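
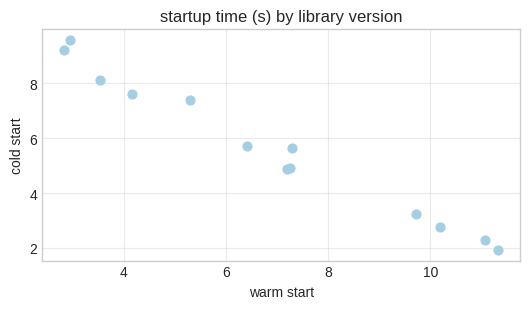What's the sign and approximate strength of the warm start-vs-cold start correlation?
Points are negatively correlated; strong (|r| ≈ 1.0).

negative, strong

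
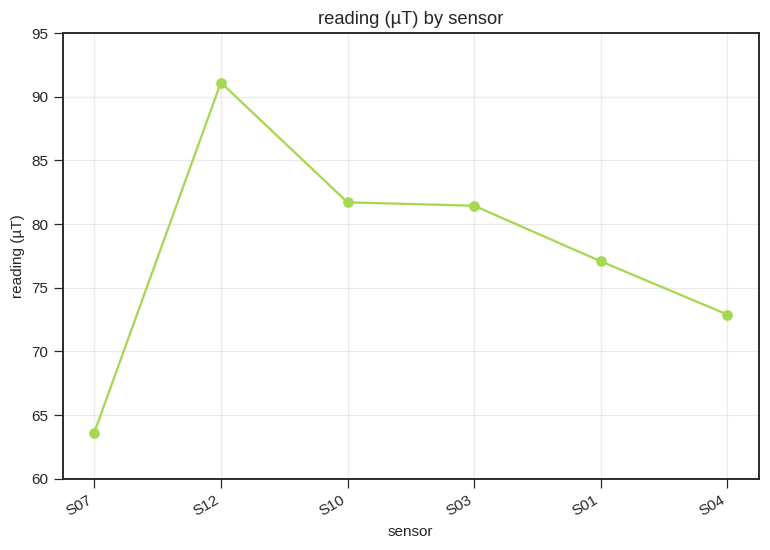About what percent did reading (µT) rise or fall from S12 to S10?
≈ -11.1%

S12 ≈ 90, S10 ≈ 80; (80 − 90) / 90 ≈ -11.1%.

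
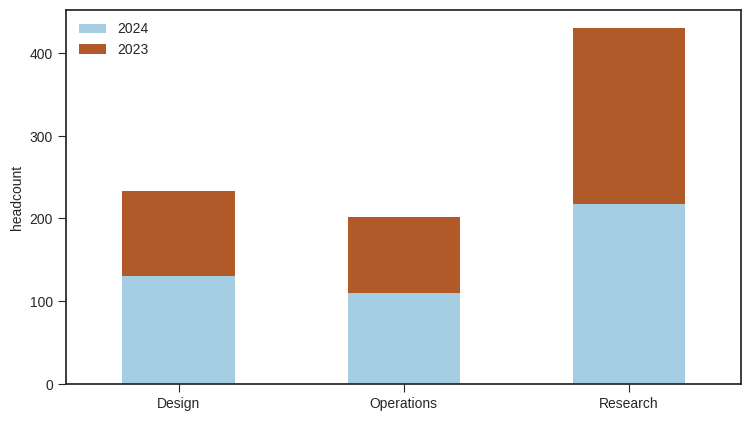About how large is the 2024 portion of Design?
2024 top ≈ 150, bottom ≈ 0; segment ≈ 150.

≈ 150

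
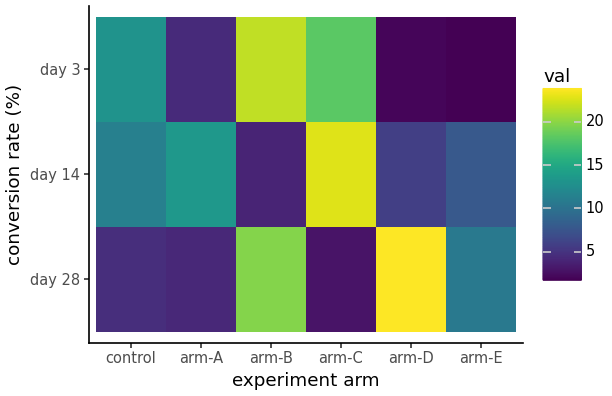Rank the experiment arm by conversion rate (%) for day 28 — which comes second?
arm-B

Top 3 for day 28: arm-D ≈ 24, arm-B ≈ 20, arm-E ≈ 10.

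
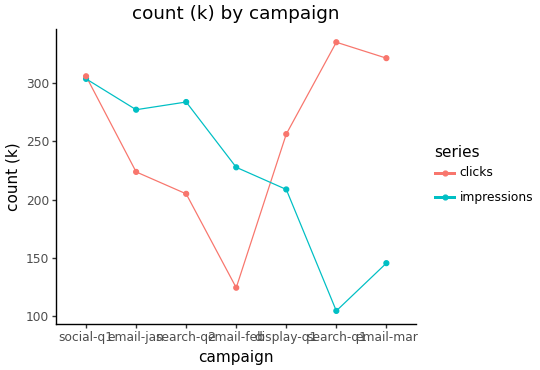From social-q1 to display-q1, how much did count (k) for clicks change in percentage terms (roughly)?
social-q1 ≈ 300, display-q1 ≈ 260; (260 − 300) / 300 ≈ -13.3%.

≈ -13.3%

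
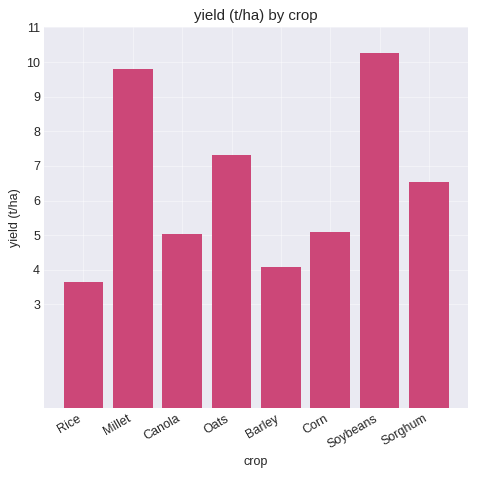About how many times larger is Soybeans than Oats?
≈ 1.43×

Soybeans ≈ 10, Oats ≈ 7; 10/7 ≈ 1.43.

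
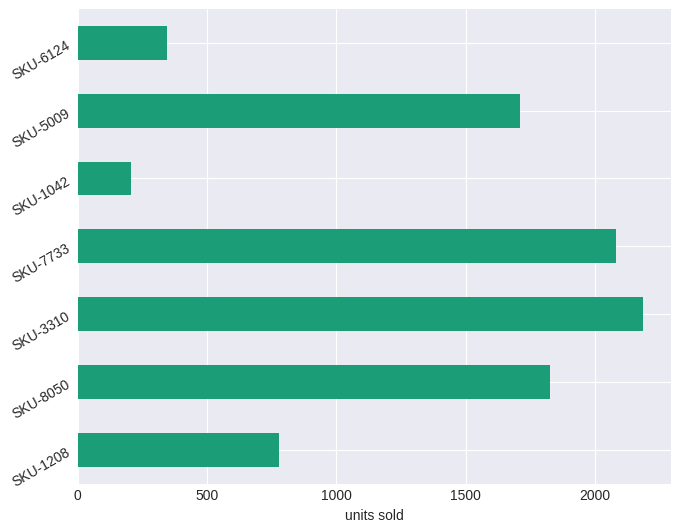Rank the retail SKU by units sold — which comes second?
Top 3: SKU-3310 ≈ 2200, SKU-7733 ≈ 2000, SKU-8050 ≈ 1800.

SKU-7733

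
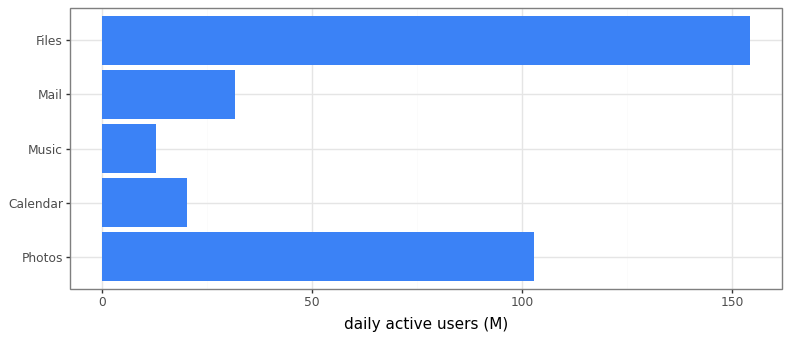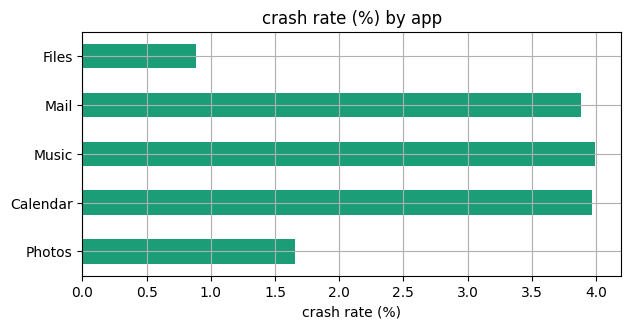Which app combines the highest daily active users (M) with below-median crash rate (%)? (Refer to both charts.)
Chart 2 median crash rate (%) ≈ 4; below-median apps: Photos, Files. Among those, Files has the highest daily active users (M) (≈ 160).

Files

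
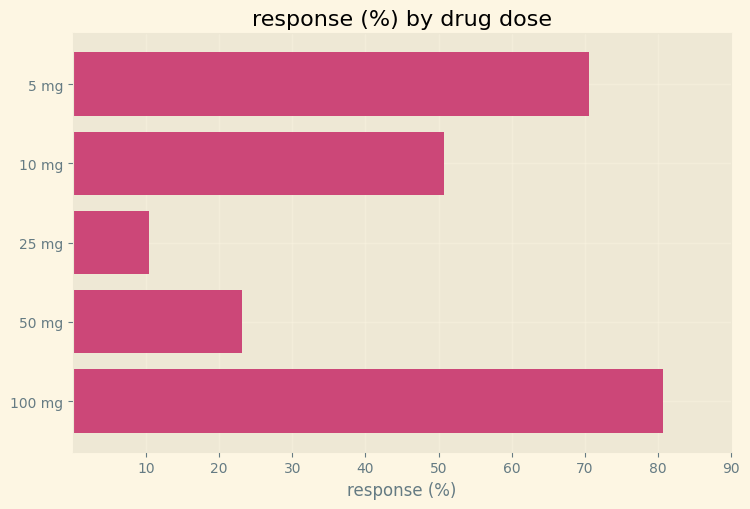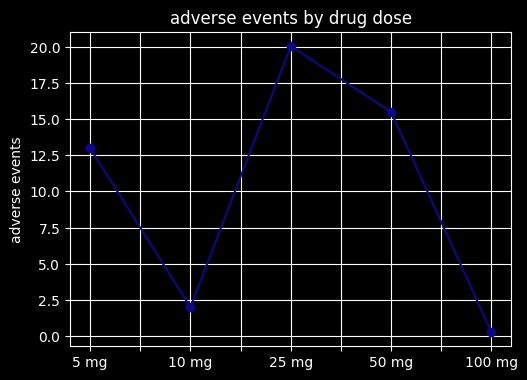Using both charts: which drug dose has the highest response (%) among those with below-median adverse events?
Chart 2 median adverse events ≈ 12; below-median drug doses: 10 mg, 100 mg. Among those, 100 mg has the highest response (%) (≈ 80).

100 mg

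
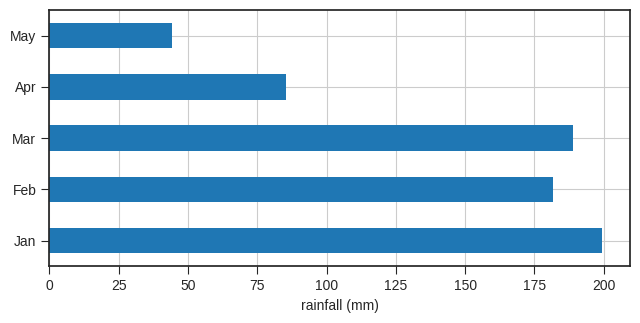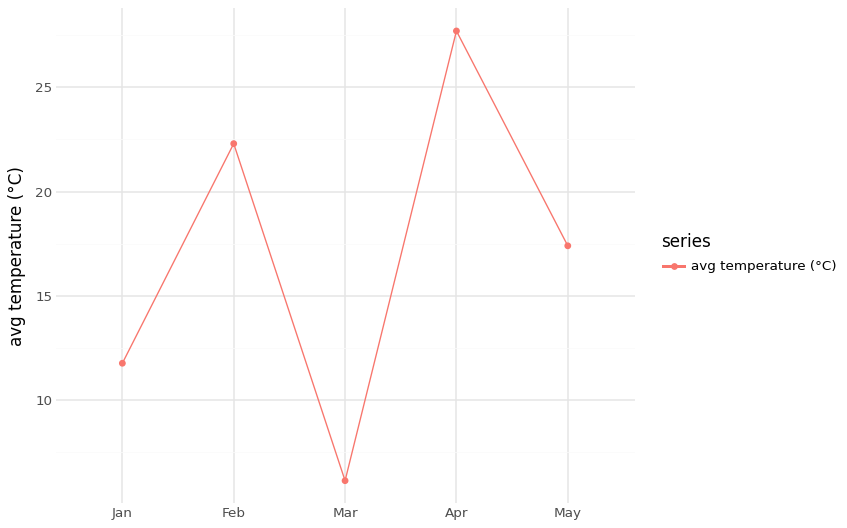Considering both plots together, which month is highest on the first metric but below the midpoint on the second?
Chart 2 median avg temperature (°C) ≈ 15; below-median months: Jan, Mar. Among those, Jan has the highest rainfall (mm) (≈ 200).

Jan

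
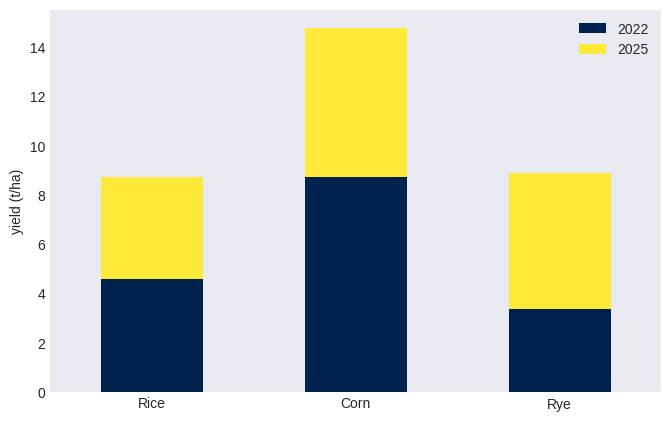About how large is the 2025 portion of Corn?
≈ 6

2025 top ≈ 14, bottom ≈ 8; segment ≈ 6.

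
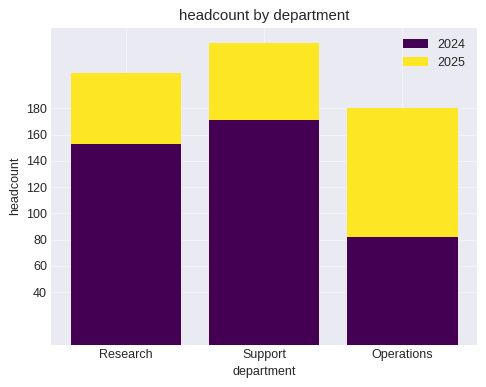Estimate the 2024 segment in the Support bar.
≈ 180

2024 top ≈ 180, bottom ≈ 0; segment ≈ 180.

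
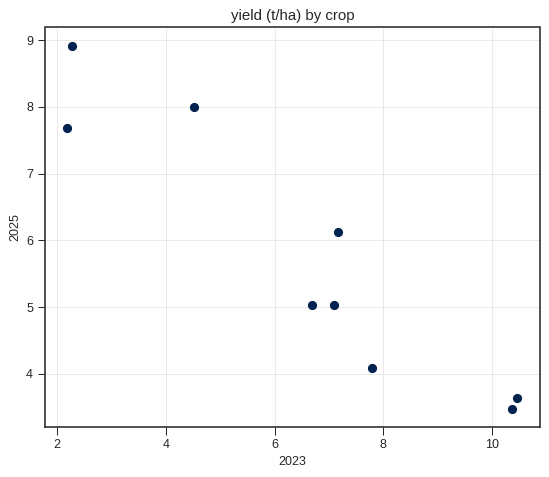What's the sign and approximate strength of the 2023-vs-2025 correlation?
negative, strong

Points are negatively correlated; strong (|r| ≈ 0.9).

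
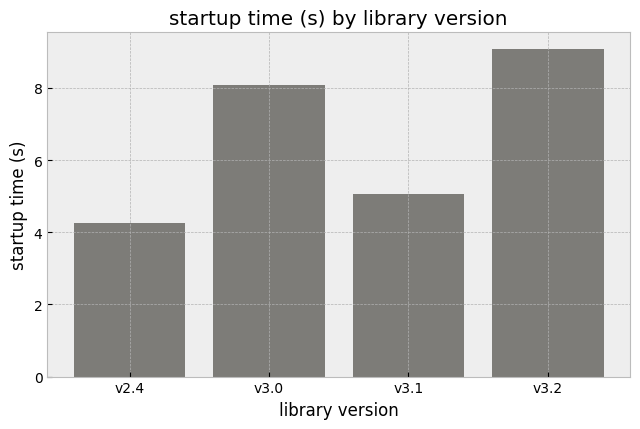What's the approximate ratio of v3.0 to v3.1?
≈ 1.6×

v3.0 ≈ 8, v3.1 ≈ 5; 8/5 ≈ 1.6.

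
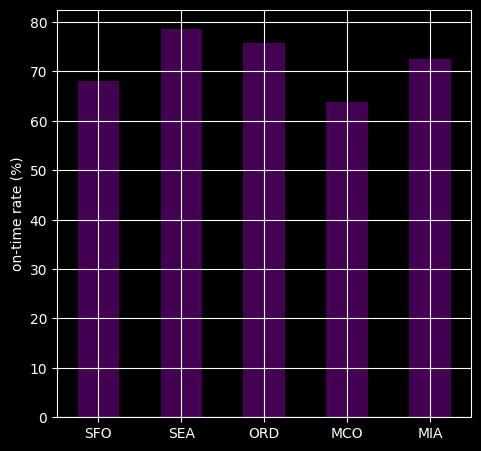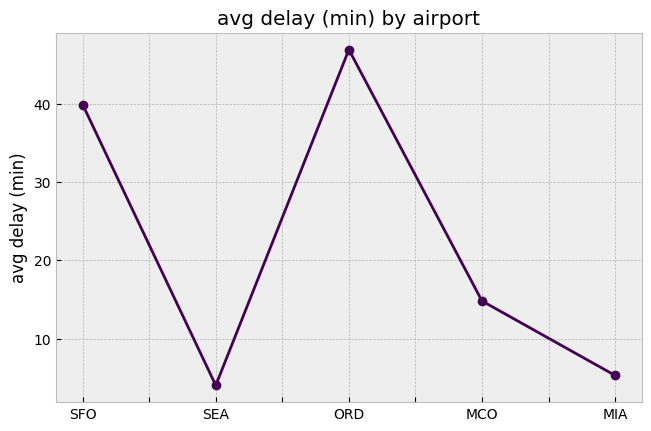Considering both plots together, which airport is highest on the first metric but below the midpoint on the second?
Chart 2 median avg delay (min) ≈ 15; below-median airports: SEA, MIA. Among those, SEA has the highest on-time rate (%) (≈ 80).

SEA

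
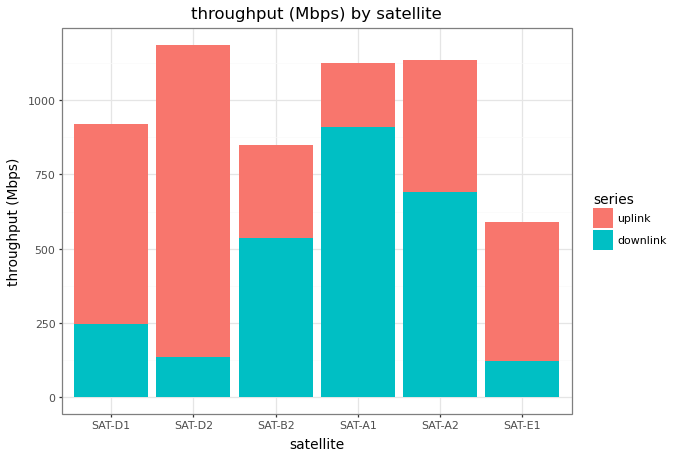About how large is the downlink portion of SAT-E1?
downlink top ≈ 100, bottom ≈ 0; segment ≈ 100.

≈ 100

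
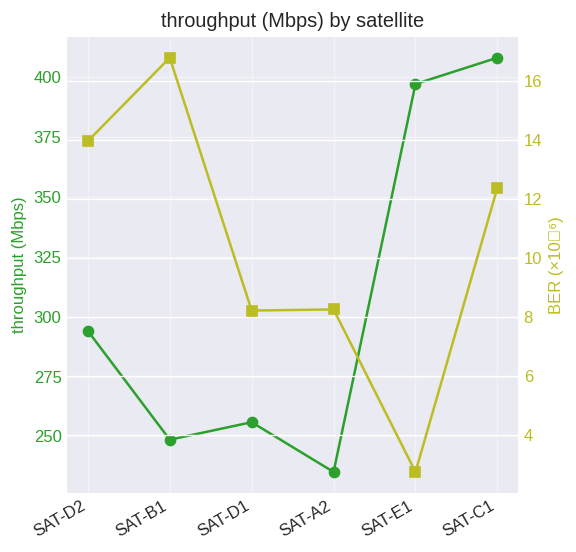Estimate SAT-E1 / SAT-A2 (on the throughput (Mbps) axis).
SAT-E1 ≈ 400, SAT-A2 ≈ 240; 400/240 ≈ 1.67.

≈ 1.67×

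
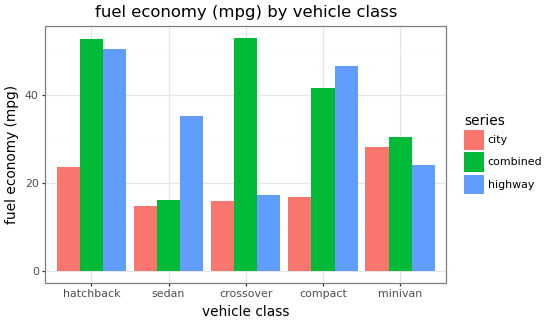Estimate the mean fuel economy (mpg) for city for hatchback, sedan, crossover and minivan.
≈ 21

(25 + 15 + 15 + 30) / 4 ≈ 21.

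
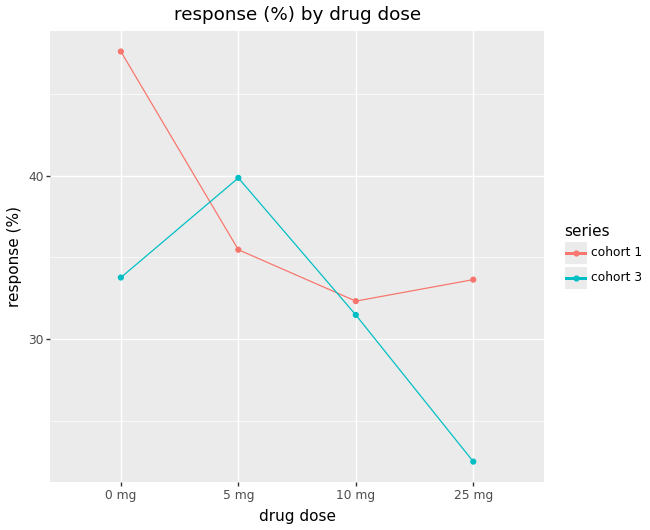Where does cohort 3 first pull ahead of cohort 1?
0 mg: cohort 3 ≈ 35 vs cohort 1 ≈ 50 (not yet); 5 mg: cohort 3 ≈ 40 vs cohort 1 ≈ 35 (first crossover).

5 mg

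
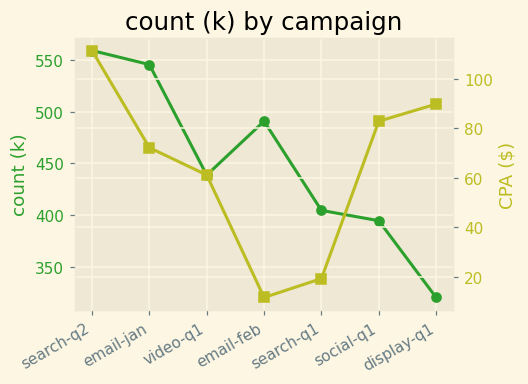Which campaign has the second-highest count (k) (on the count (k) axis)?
Top 3 (on the count (k) axis): search-q2 ≈ 560, email-jan ≈ 540, email-feb ≈ 500.

email-jan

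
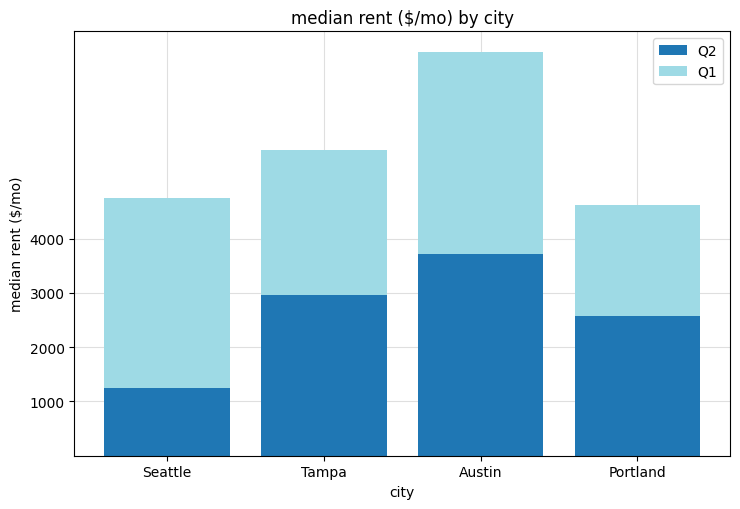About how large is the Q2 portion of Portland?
Q2 top ≈ 3000, bottom ≈ 0; segment ≈ 3000.

≈ 3000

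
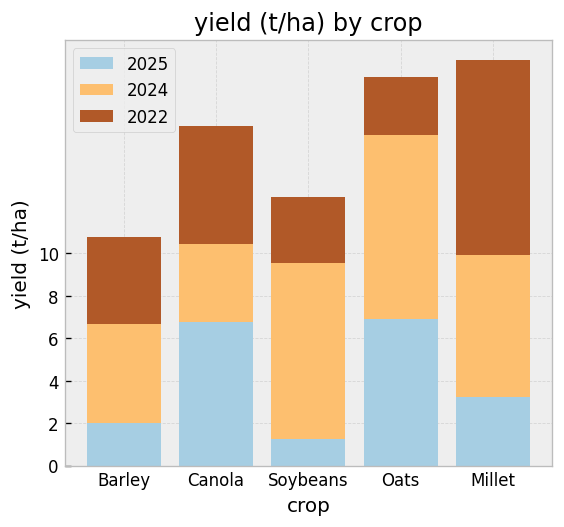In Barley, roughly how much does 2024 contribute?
≈ 4

2024 top ≈ 6, bottom ≈ 2; segment ≈ 4.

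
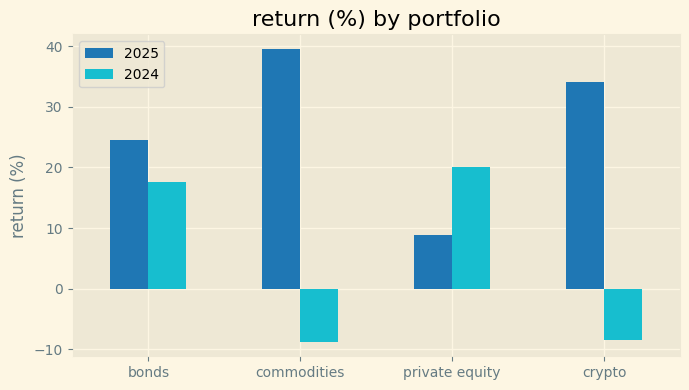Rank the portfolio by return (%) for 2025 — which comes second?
crypto

Top 3 for 2025: commodities ≈ 40, crypto ≈ 35, bonds ≈ 25.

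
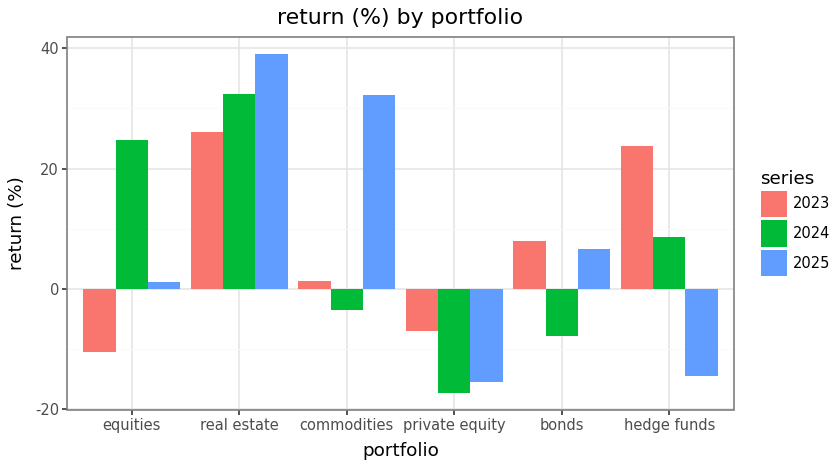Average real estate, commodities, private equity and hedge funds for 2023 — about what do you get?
≈ 11

(25 + 0 + -5 + 25) / 4 ≈ 11.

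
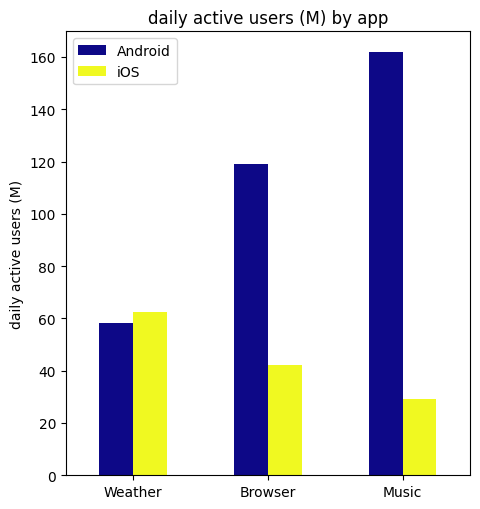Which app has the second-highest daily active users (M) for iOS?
Top 3 for iOS: Weather ≈ 60, Browser ≈ 40, Music ≈ 20.

Browser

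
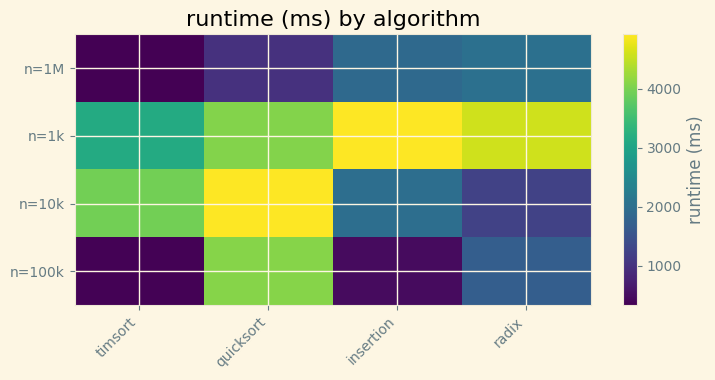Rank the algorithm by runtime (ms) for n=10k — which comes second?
timsort

Top 3 for n=10k: quicksort ≈ 5000, timsort ≈ 4000, insertion ≈ 2000.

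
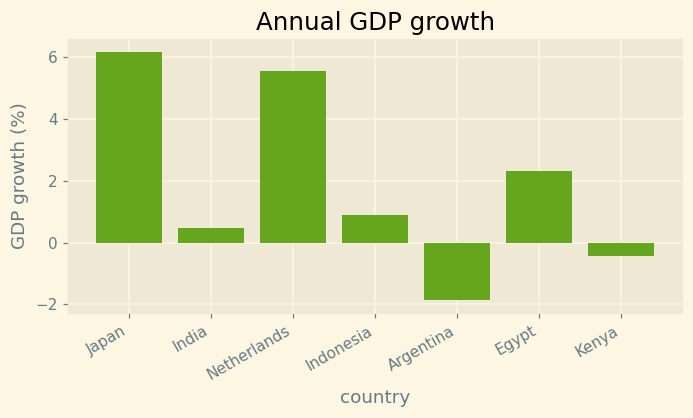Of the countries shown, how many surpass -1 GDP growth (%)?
Above -1: Japan, India, Netherlands, Indonesia, Egypt, Kenya.

6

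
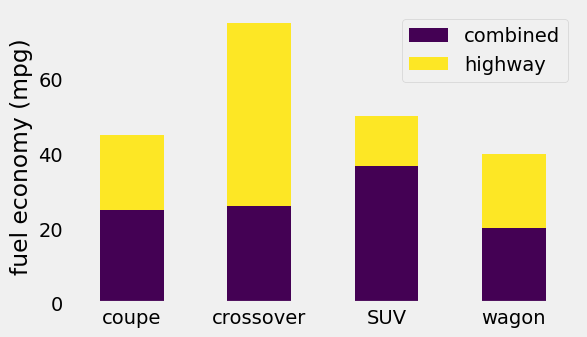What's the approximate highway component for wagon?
highway top ≈ 40, bottom ≈ 20; segment ≈ 20.

≈ 20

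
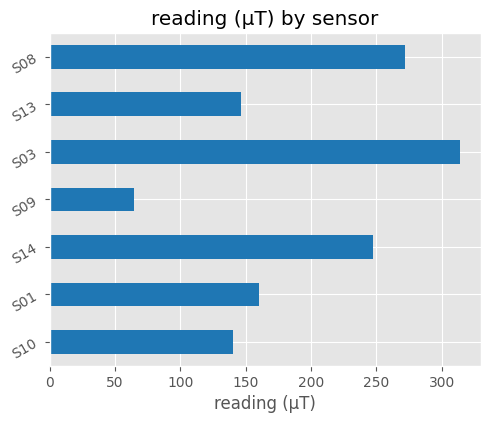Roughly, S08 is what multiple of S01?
S08 ≈ 250, S01 ≈ 150; 250/150 ≈ 1.67.

≈ 1.67×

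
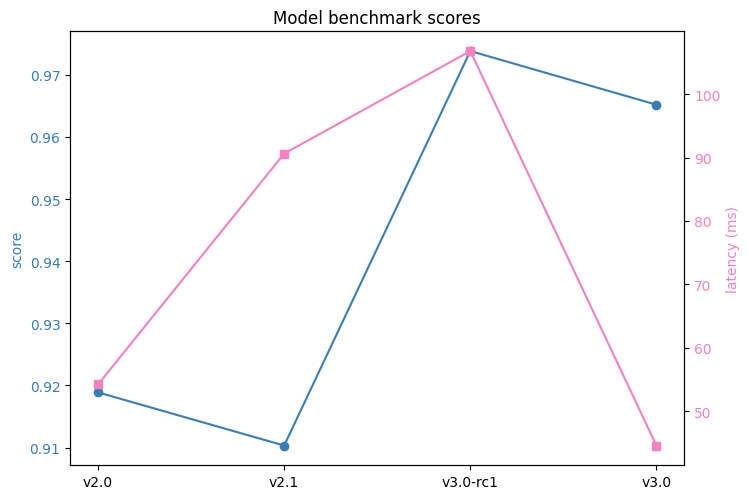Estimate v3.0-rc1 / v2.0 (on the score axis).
≈ 1.05×

v3.0-rc1 ≈ 0.97, v2.0 ≈ 0.92; 0.97/0.92 ≈ 1.05.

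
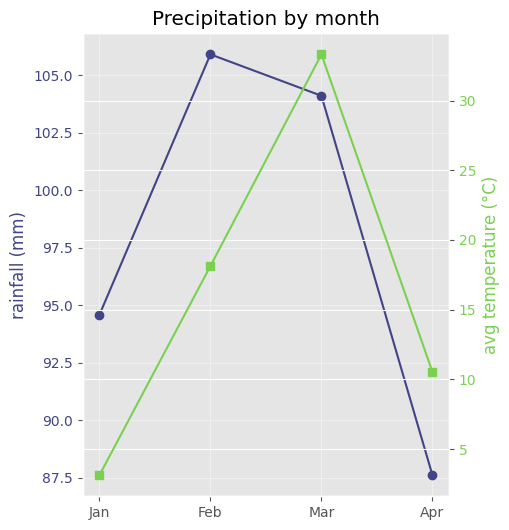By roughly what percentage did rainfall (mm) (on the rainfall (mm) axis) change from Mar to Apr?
≈ -15.4%

Mar ≈ 104, Apr ≈ 88; (88 − 104) / 104 ≈ -15.4%.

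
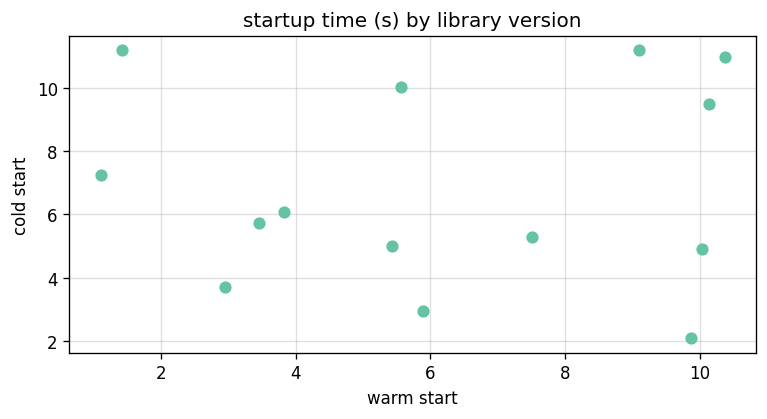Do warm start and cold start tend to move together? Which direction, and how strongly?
no clear correlation

Points are roughly uncorrelated; weak (|r| ≈ 0.0).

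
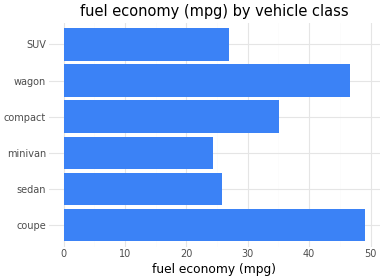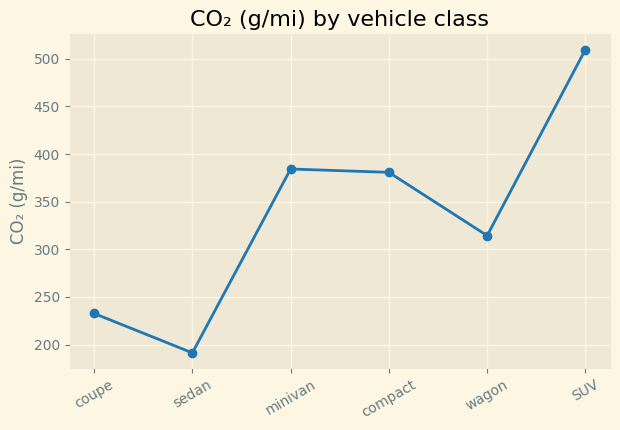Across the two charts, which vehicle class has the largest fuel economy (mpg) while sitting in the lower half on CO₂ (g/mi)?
Chart 2 median CO₂ (g/mi) ≈ 350; below-median vehicle classes: coupe, sedan, wagon. Among those, coupe has the highest fuel economy (mpg) (≈ 50).

coupe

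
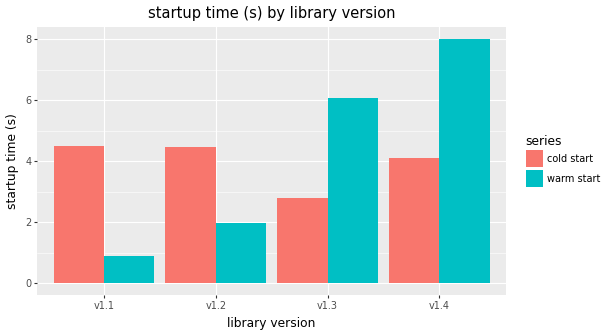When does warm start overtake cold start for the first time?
v1.2: warm start ≈ 2 vs cold start ≈ 4 (not yet); v1.3: warm start ≈ 6 vs cold start ≈ 3 (first crossover).

v1.3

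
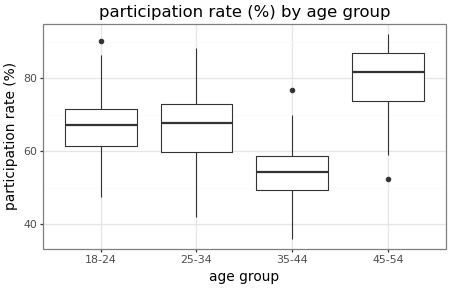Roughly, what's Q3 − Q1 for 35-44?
Q3 ≈ 58, Q1 ≈ 50; IQR ≈ 8.

≈ 8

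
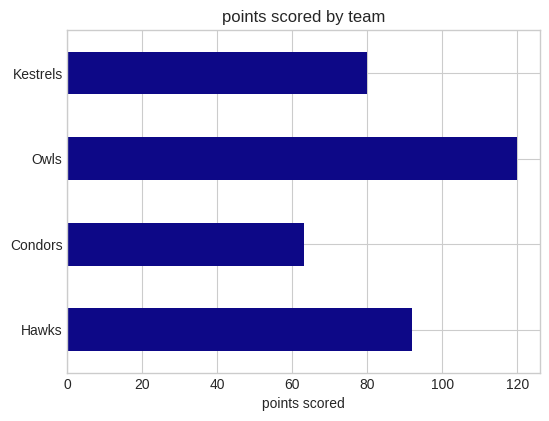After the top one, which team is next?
Hawks

Top 3: Owls ≈ 120, Hawks ≈ 90, Kestrels ≈ 80.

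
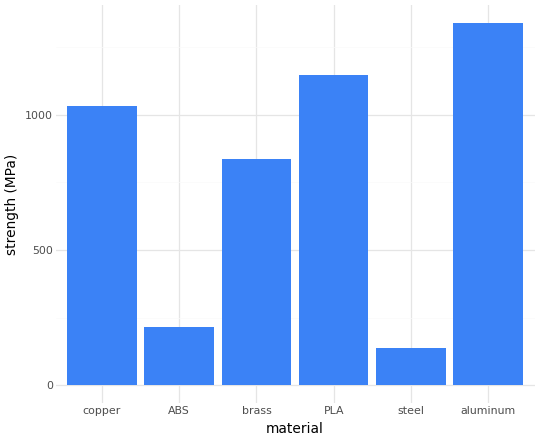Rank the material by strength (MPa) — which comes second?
PLA

Top 3: aluminum ≈ 1400, PLA ≈ 1200, copper ≈ 1000.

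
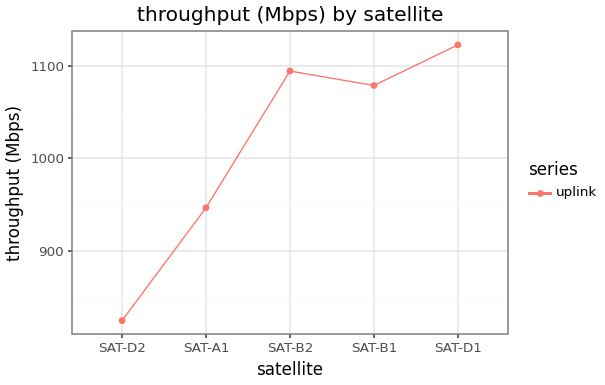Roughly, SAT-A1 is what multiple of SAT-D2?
≈ 1.15×

SAT-A1 ≈ 950, SAT-D2 ≈ 825; 950/825 ≈ 1.15.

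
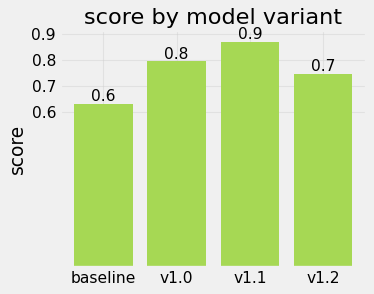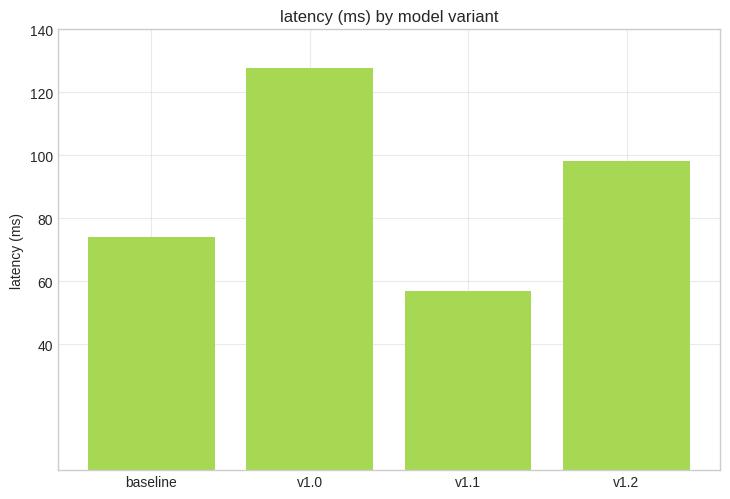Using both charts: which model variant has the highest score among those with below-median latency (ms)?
v1.1

Chart 2 median latency (ms) ≈ 80; below-median model variants: baseline, v1.1. Among those, v1.1 has the highest score (≈ 0.9).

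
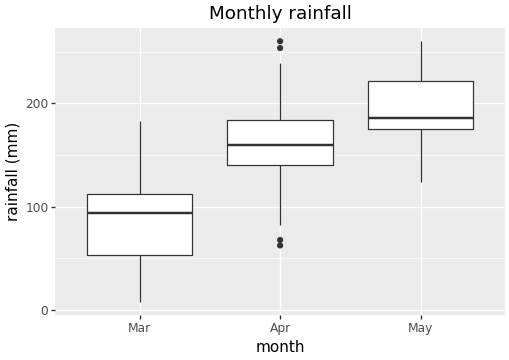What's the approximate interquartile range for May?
Q3 ≈ 220, Q1 ≈ 170; IQR ≈ 50.

≈ 50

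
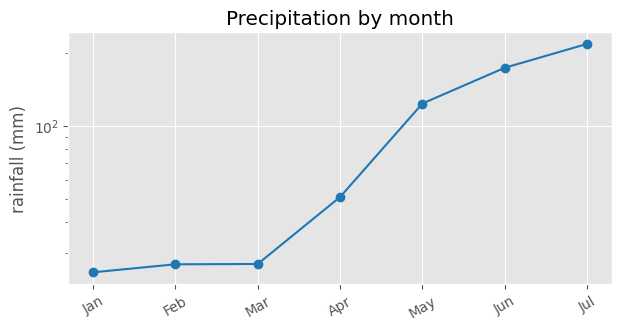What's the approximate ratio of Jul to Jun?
≈ 1.22×

Jul ≈ 220, Jun ≈ 180; 220/180 ≈ 1.22.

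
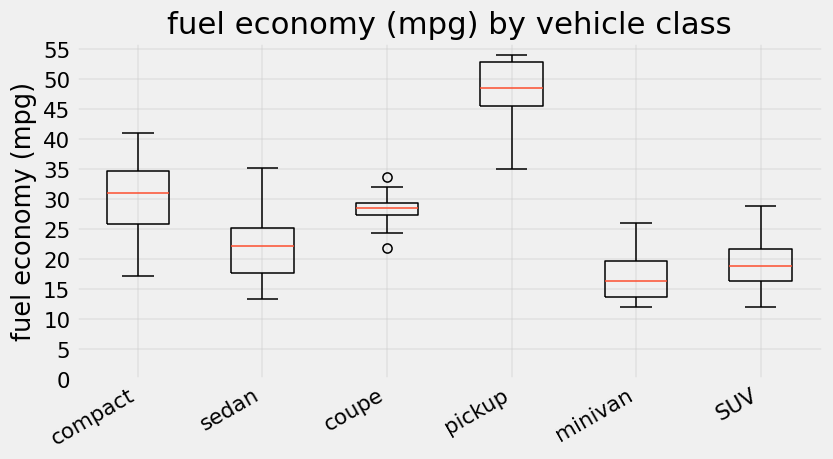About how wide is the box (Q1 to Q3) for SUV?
Q3 ≈ 20, Q1 ≈ 15; IQR ≈ 5.

≈ 5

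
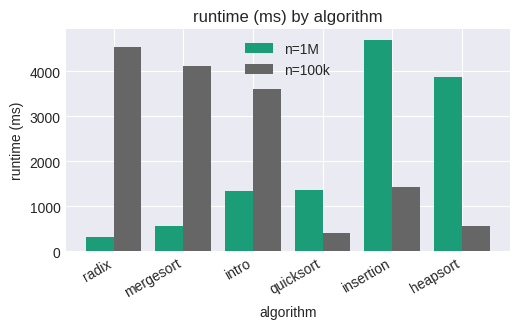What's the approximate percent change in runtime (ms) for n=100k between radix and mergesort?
≈ -11.1%

radix ≈ 4500, mergesort ≈ 4000; (4000 − 4500) / 4500 ≈ -11.1%.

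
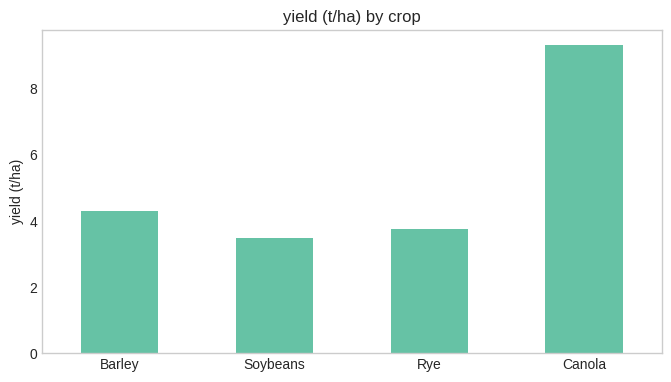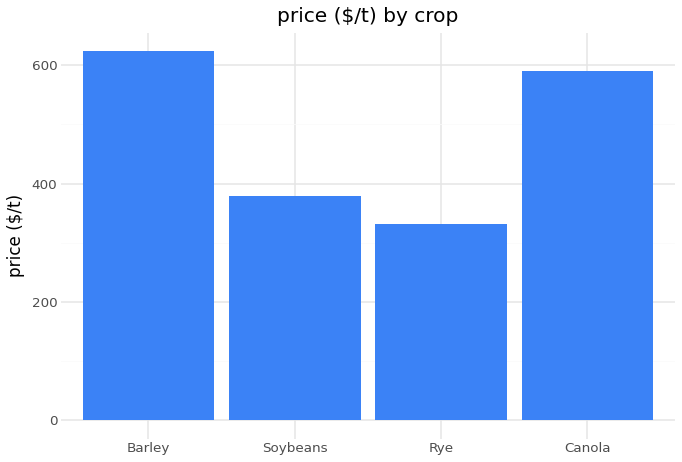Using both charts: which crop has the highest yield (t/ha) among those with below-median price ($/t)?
Rye

Chart 2 median price ($/t) ≈ 500; below-median crops: Soybeans, Rye. Among those, Rye has the highest yield (t/ha) (≈ 4).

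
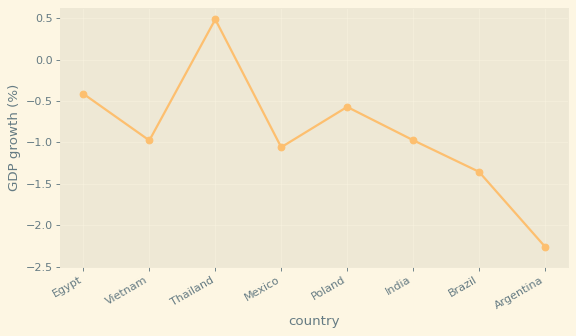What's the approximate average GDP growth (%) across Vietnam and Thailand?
(-1.0 + 0.5) / 2 ≈ -0.25.

≈ -0.25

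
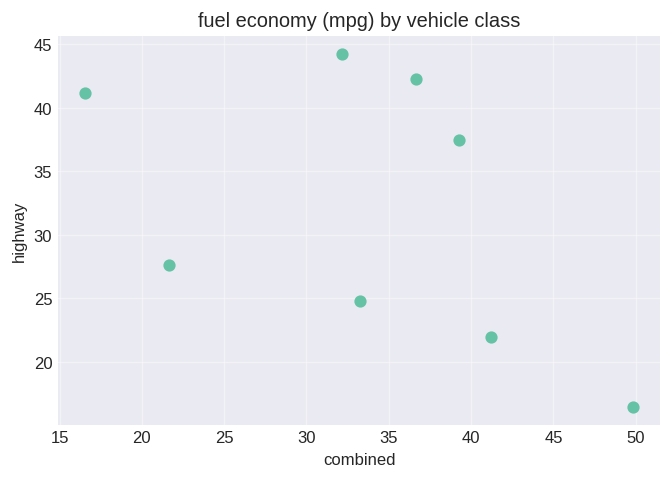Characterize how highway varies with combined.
Points are negatively correlated; moderate (|r| ≈ 0.5).

negative, moderate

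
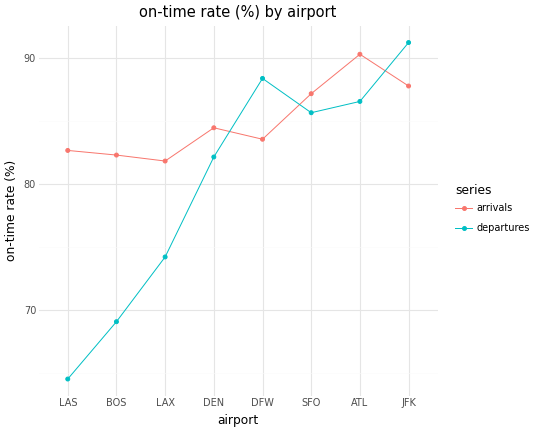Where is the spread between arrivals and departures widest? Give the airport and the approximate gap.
LAS, ≈ 20 %

LAS: arrivals ≈ 85, departures ≈ 65 → gap ≈ 20. Next-largest (BOS) is only ≈ 10.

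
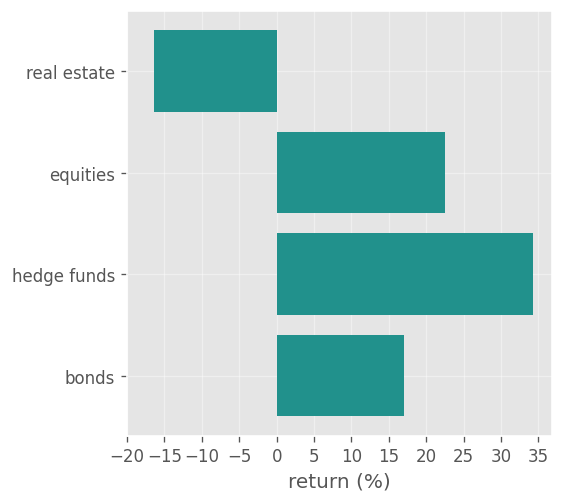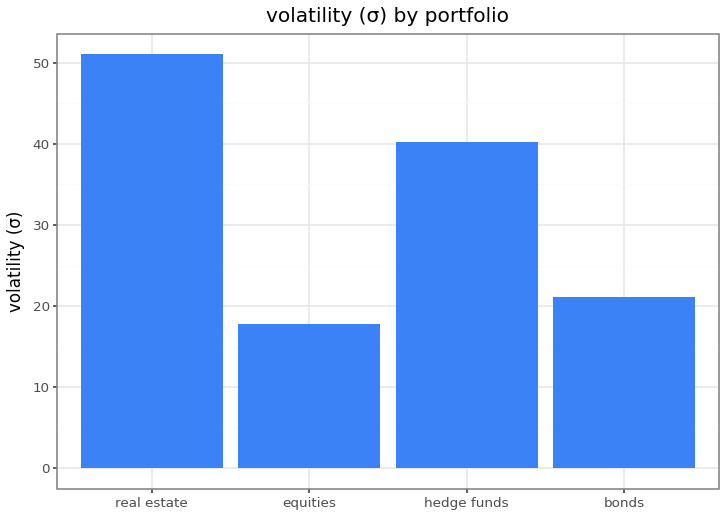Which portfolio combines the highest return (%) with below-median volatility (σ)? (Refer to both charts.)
Chart 2 median volatility (σ) ≈ 30; below-median portfolios: equities, bonds. Among those, equities has the highest return (%) (≈ 25).

equities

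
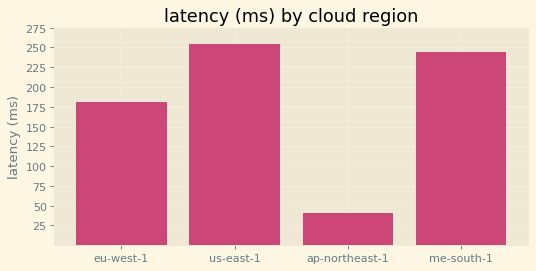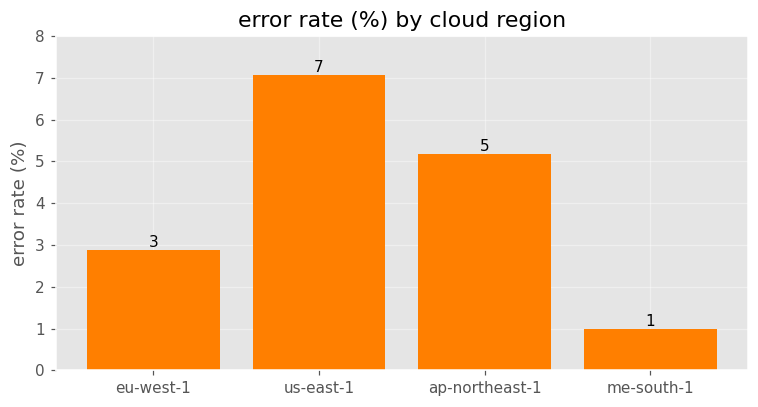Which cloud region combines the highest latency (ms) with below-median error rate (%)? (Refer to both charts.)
Chart 2 median error rate (%) ≈ 4; below-median cloud regions: eu-west-1, me-south-1. Among those, me-south-1 has the highest latency (ms) (≈ 250).

me-south-1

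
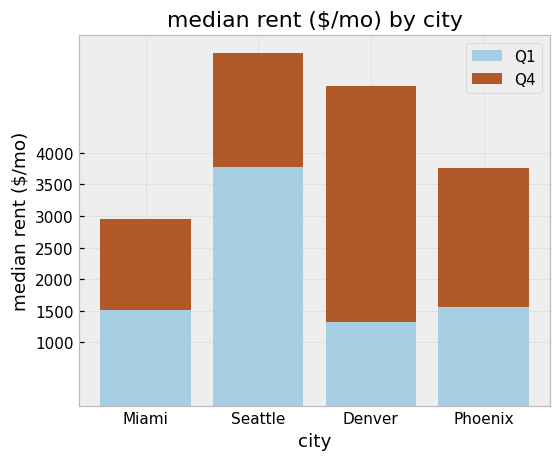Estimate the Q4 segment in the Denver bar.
≈ 3500

Q4 top ≈ 5000, bottom ≈ 1500; segment ≈ 3500.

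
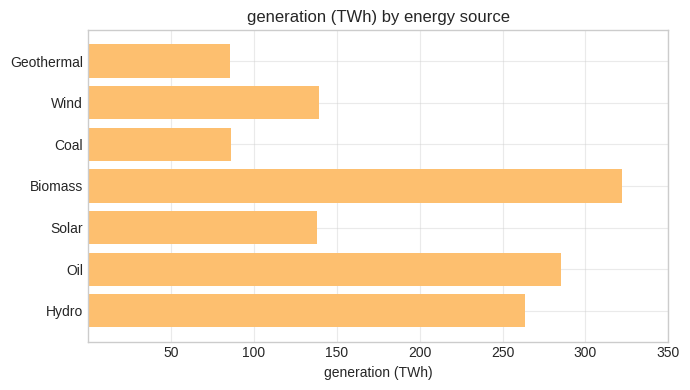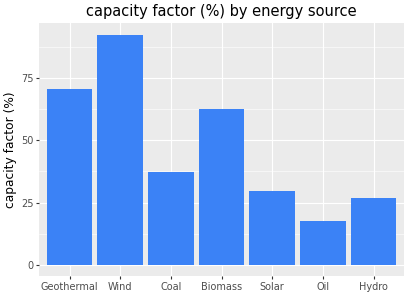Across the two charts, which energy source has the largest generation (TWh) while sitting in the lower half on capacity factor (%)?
Chart 2 median capacity factor (%) ≈ 40; below-median energy sources: Solar, Oil, Hydro. Among those, Oil has the highest generation (TWh) (≈ 300).

Oil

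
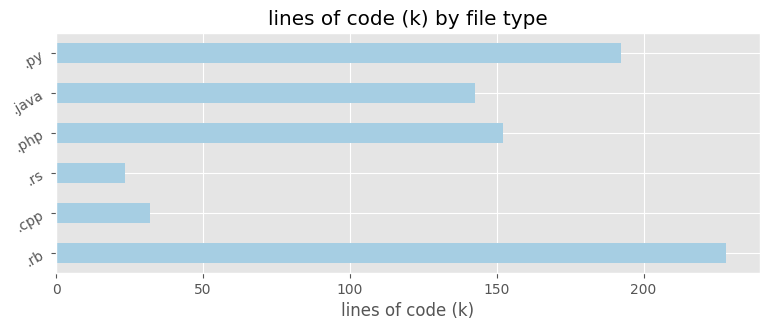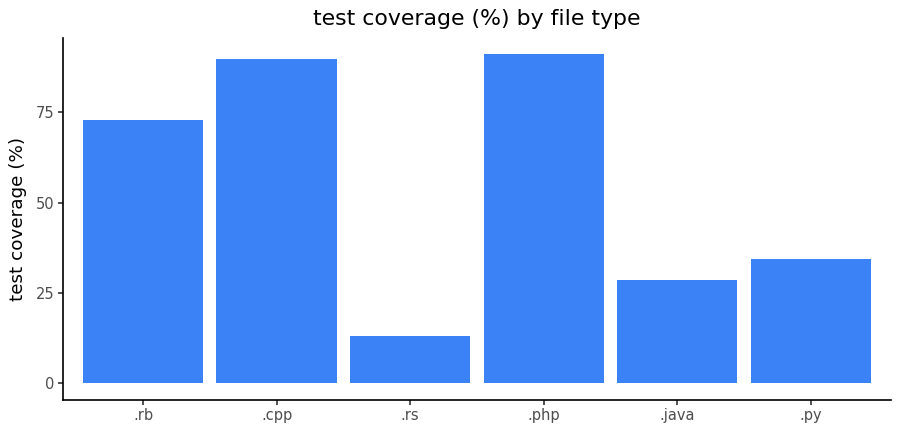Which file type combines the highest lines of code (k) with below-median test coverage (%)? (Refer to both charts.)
.py

Chart 2 median test coverage (%) ≈ 50; below-median file types: .rs, .java, .py. Among those, .py has the highest lines of code (k) (≈ 200).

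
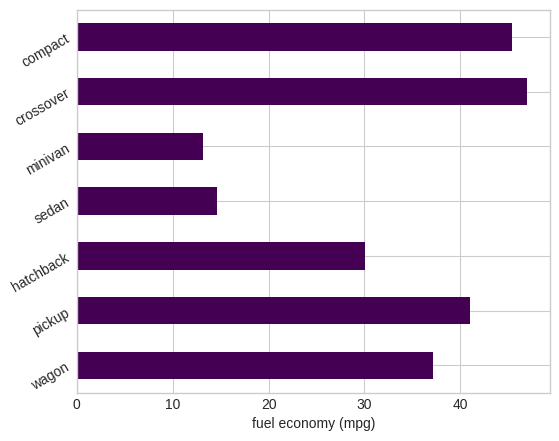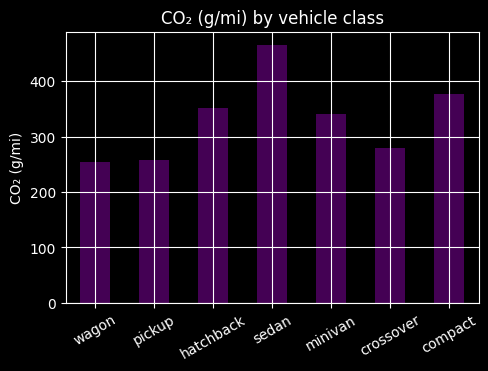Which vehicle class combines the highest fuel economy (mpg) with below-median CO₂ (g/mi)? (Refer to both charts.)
Chart 2 median CO₂ (g/mi) ≈ 350; below-median vehicle classes: wagon, pickup, crossover. Among those, crossover has the highest fuel economy (mpg) (≈ 45).

crossover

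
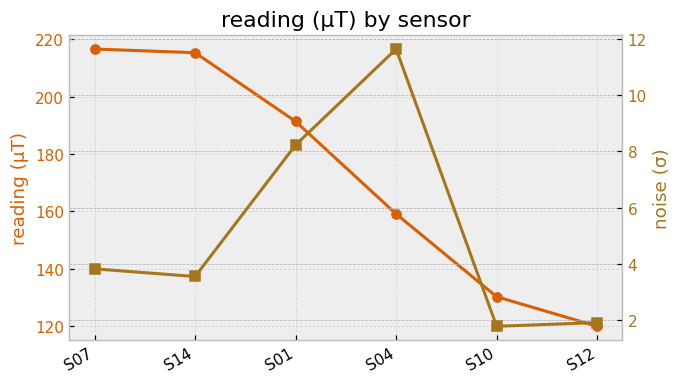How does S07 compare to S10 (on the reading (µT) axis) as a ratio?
S07 ≈ 220, S10 ≈ 130; 220/130 ≈ 1.69.

≈ 1.69×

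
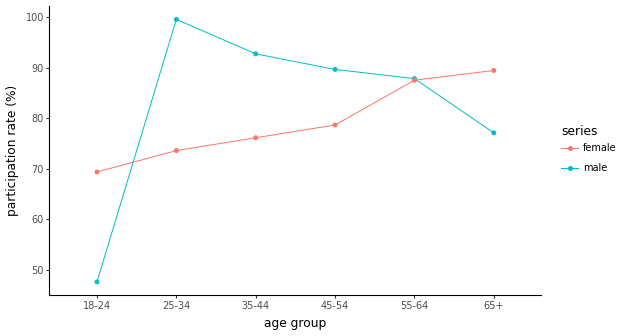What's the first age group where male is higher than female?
18-24: male ≈ 50 vs female ≈ 70 (not yet); 25-34: male ≈ 100 vs female ≈ 75 (first crossover).

25-34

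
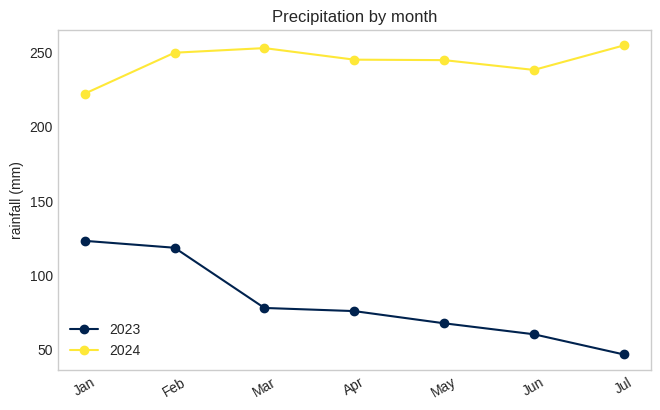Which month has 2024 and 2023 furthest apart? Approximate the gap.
Jul: 2024 ≈ 260, 2023 ≈ 40 → gap ≈ 220. Next-largest (Jun) is only ≈ 180.

Jul, ≈ 220 mm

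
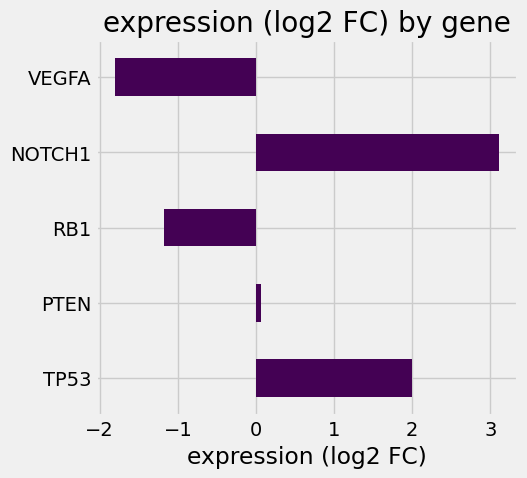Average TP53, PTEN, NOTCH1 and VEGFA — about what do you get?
≈ 0.75

(2.0 + 0.0 + 3.0 + -2.0) / 4 ≈ 0.75.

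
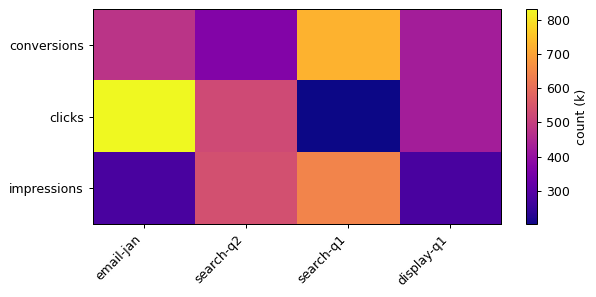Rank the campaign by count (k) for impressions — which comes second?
Top 3 for impressions: search-q1 ≈ 600, search-q2 ≈ 500, email-jan ≈ 300.

search-q2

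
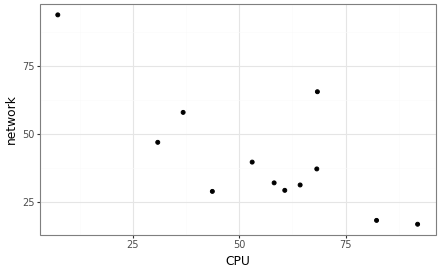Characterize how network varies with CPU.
Points are negatively correlated; strong (|r| ≈ 0.8).

negative, strong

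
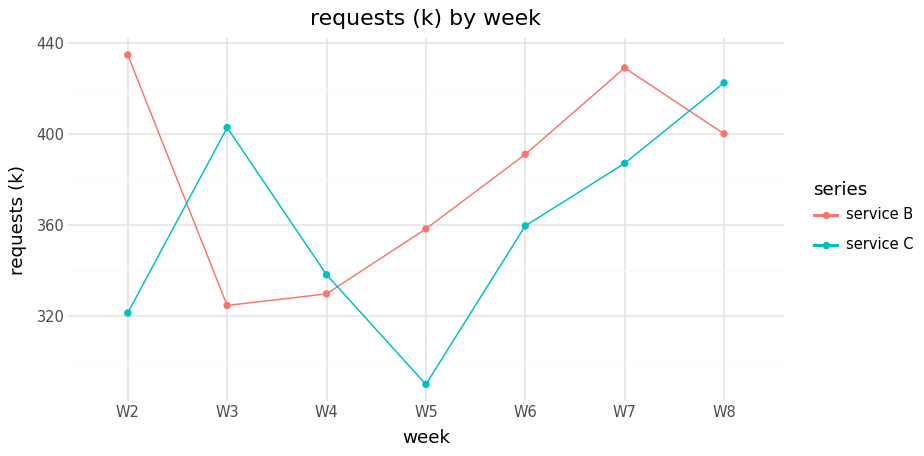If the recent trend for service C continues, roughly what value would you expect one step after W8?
Last three: 360, 380, 420 → slope ≈ 30/step → next ≈ 450.

≈ 450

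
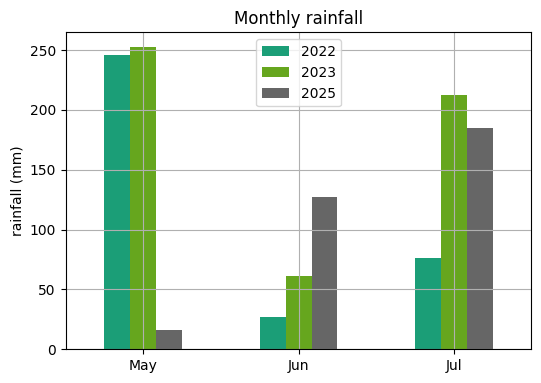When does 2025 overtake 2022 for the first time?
Jun

May: 2025 ≈ 25 vs 2022 ≈ 250 (not yet); Jun: 2025 ≈ 125 vs 2022 ≈ 25 (first crossover).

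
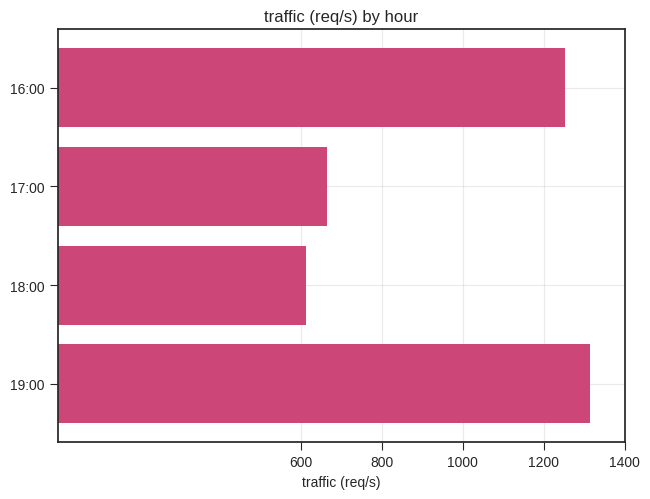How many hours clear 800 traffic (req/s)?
Above 800: 16:00, 19:00.

2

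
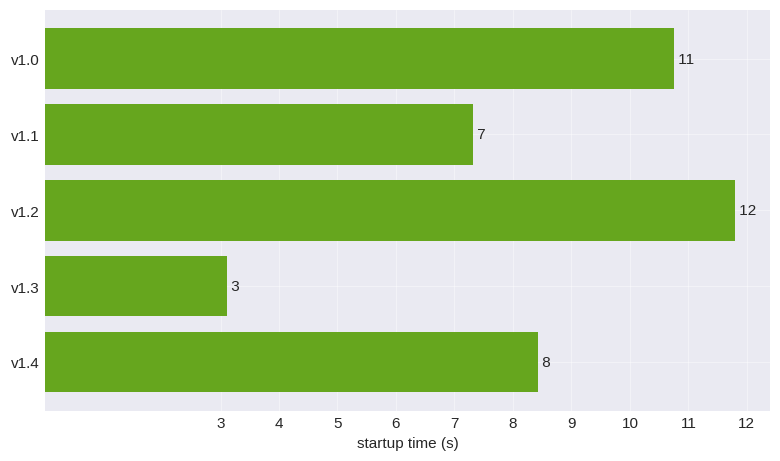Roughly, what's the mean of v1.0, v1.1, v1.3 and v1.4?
(11 + 7 + 3 + 8) / 4 ≈ 7.

≈ 7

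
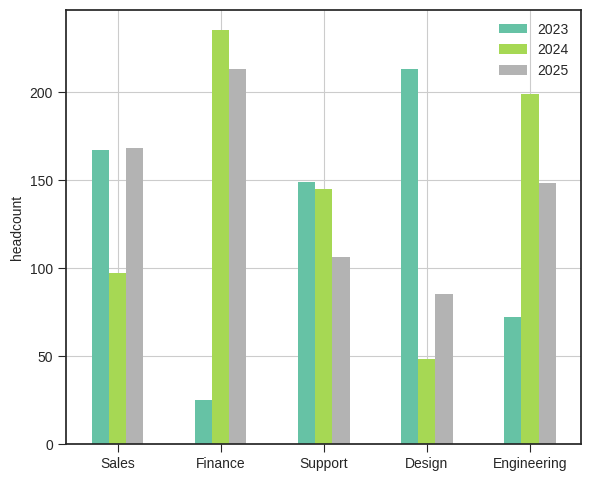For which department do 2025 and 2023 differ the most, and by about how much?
Finance, ≈ 200

Finance: 2025 ≈ 220, 2023 ≈ 20 → gap ≈ 200. Next-largest (Design) is only ≈ 140.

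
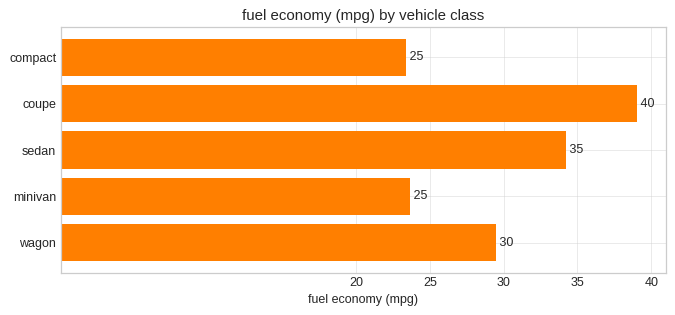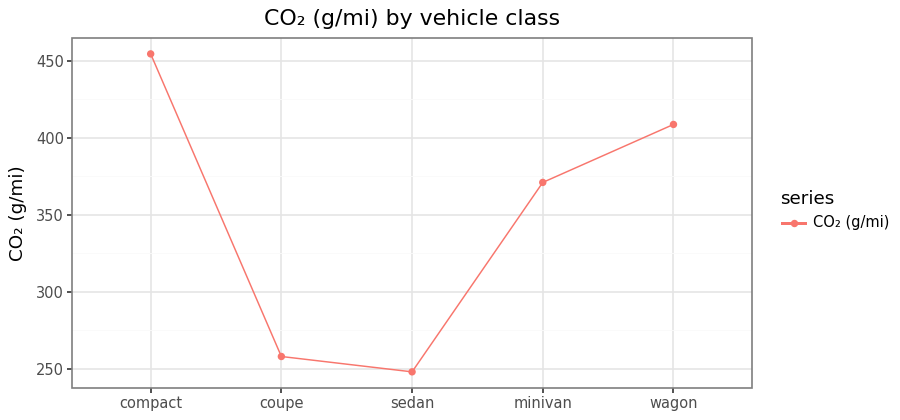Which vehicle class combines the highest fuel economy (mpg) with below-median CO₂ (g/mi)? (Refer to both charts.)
coupe

Chart 2 median CO₂ (g/mi) ≈ 350; below-median vehicle classes: coupe, sedan. Among those, coupe has the highest fuel economy (mpg) (≈ 40).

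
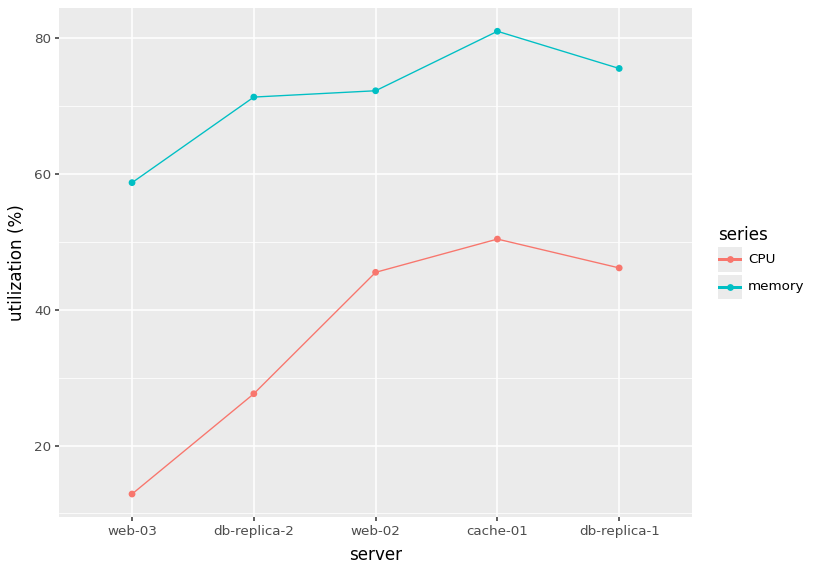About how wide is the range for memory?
≈ 20

Max cache-01 ≈ 80, min web-03 ≈ 60; range ≈ 20.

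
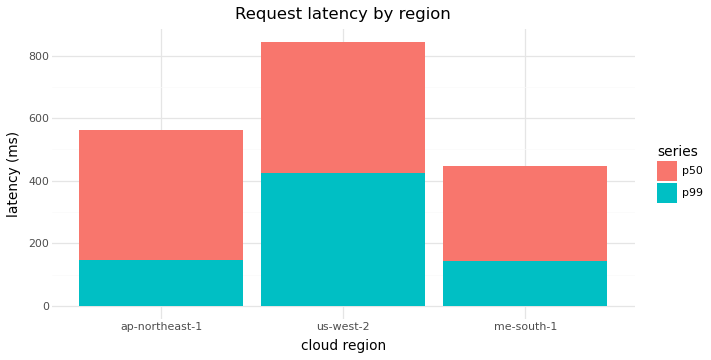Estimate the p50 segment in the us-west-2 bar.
≈ 400

p50 top ≈ 800, bottom ≈ 400; segment ≈ 400.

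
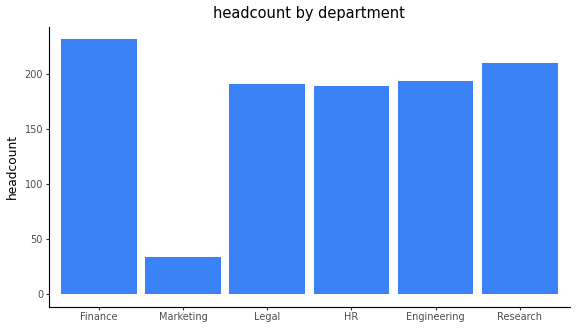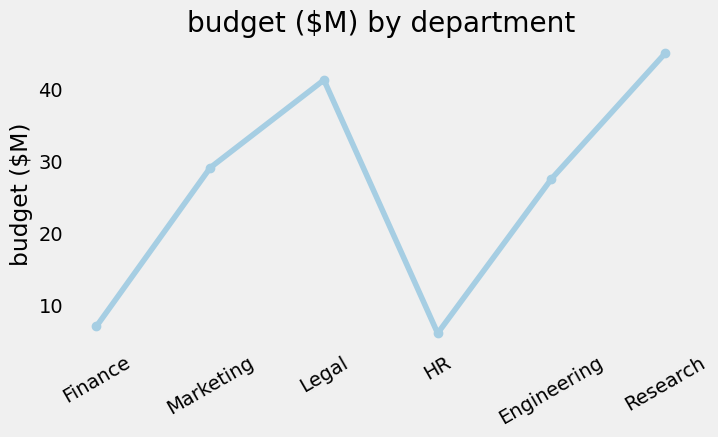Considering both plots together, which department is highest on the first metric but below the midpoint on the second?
Finance

Chart 2 median budget ($M) ≈ 30; below-median departments: Finance, HR, Engineering. Among those, Finance has the highest headcount (≈ 225).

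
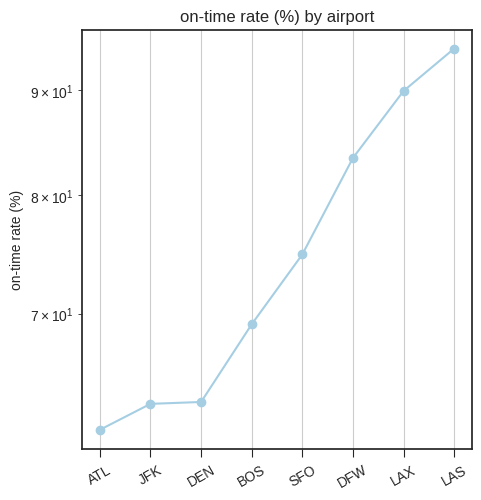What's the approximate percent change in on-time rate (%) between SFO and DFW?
≈ +13.3%

SFO ≈ 75, DFW ≈ 85; (85 − 75) / 75 ≈ +13.3%.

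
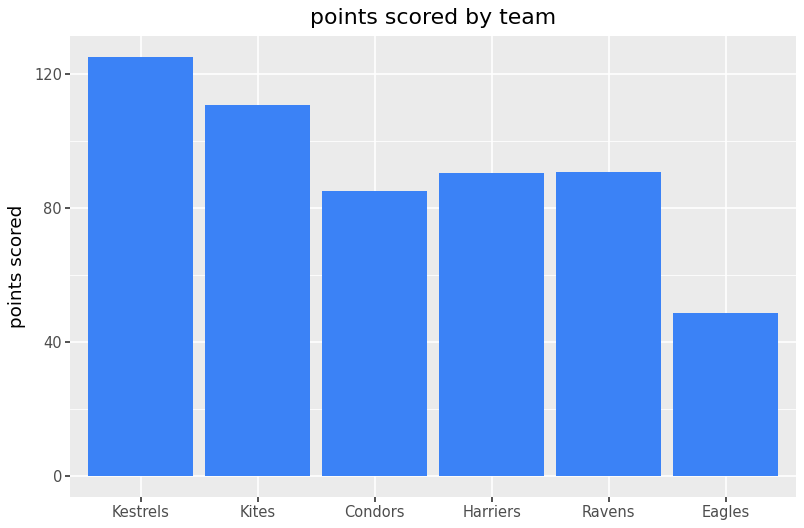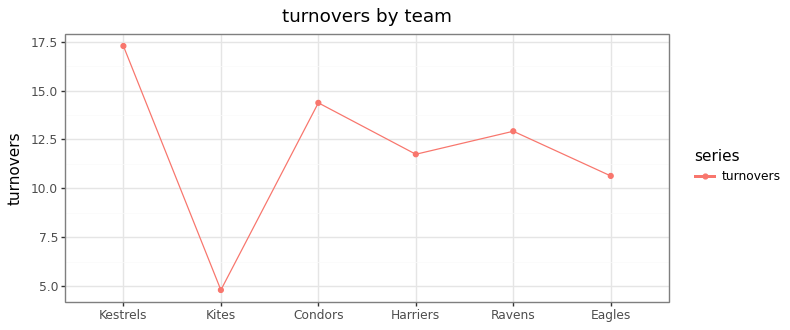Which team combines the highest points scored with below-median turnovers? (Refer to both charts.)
Kites

Chart 2 median turnovers ≈ 12; below-median teams: Kites, Harriers, Eagles. Among those, Kites has the highest points scored (≈ 120).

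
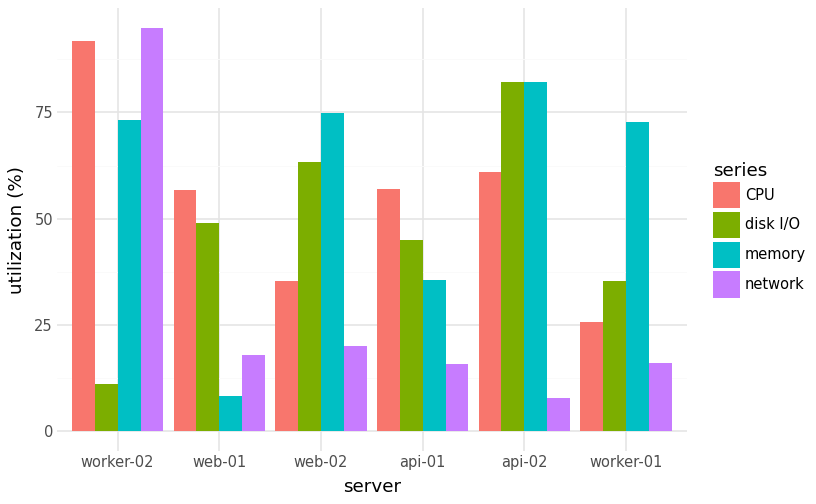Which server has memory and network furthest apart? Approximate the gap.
api-02, ≈ 70 %

api-02: memory ≈ 80, network ≈ 10 → gap ≈ 70. Next-largest (worker-01) is only ≈ 50.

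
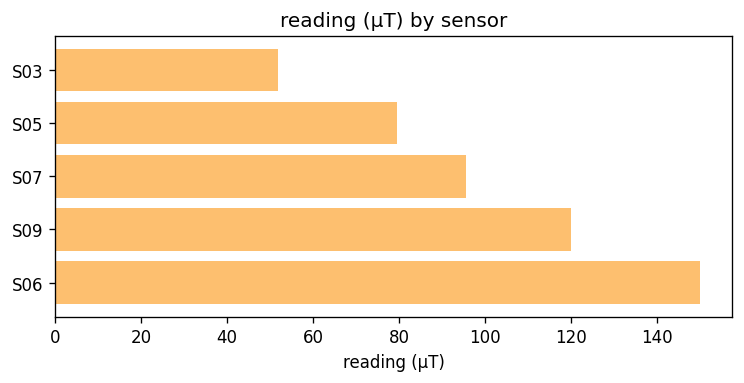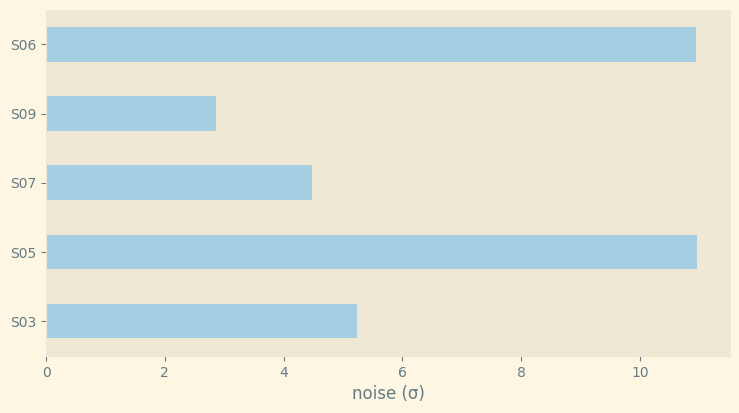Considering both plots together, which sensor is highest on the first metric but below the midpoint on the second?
S09

Chart 2 median noise (σ) ≈ 6; below-median sensors: S07, S09. Among those, S09 has the highest reading (µT) (≈ 120).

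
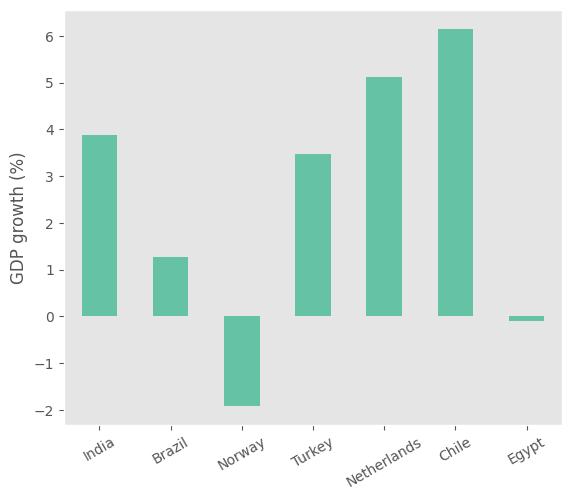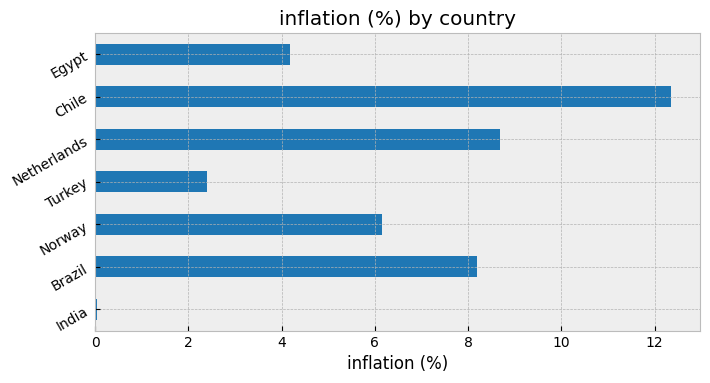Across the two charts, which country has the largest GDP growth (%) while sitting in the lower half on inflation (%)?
India

Chart 2 median inflation (%) ≈ 6; below-median countries: India, Turkey, Egypt. Among those, India has the highest GDP growth (%) (≈ 4).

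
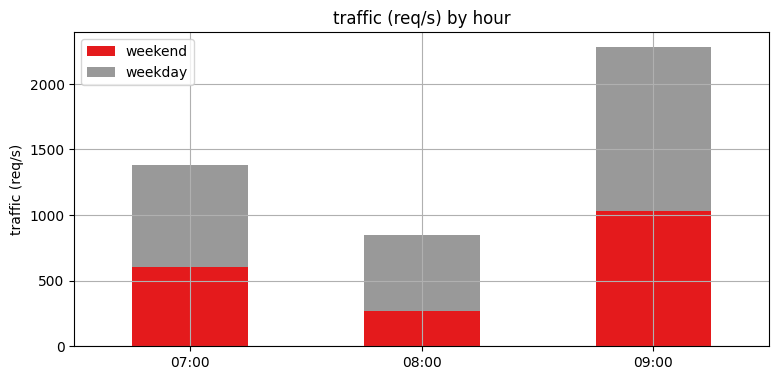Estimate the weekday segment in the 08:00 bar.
weekday top ≈ 800, bottom ≈ 200; segment ≈ 600.

≈ 600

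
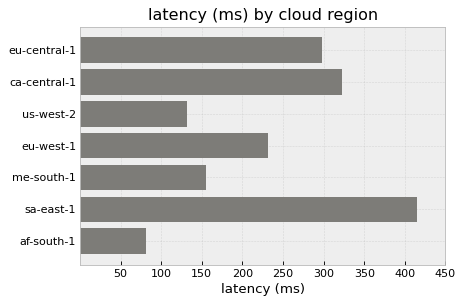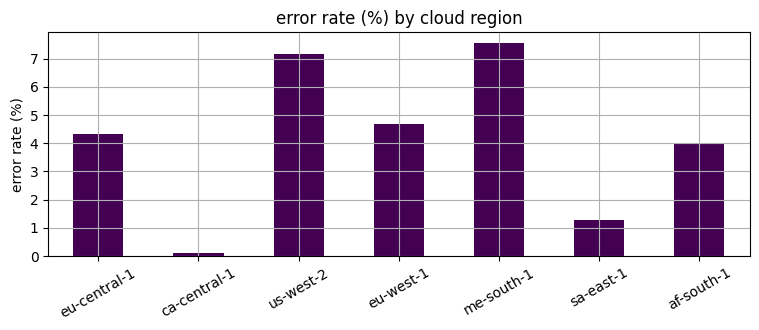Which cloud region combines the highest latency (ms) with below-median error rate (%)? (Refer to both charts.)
sa-east-1

Chart 2 median error rate (%) ≈ 4; below-median cloud regions: ca-central-1, sa-east-1, af-south-1. Among those, sa-east-1 has the highest latency (ms) (≈ 400).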